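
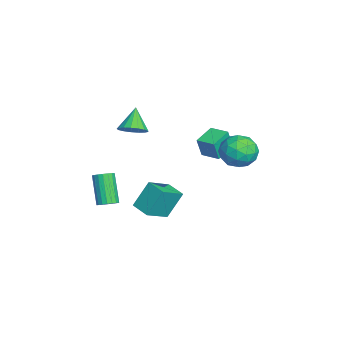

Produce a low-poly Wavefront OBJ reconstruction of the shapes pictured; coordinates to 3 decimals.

v -2.752 -2.21 0.174
v -2.252 -1.549 0.498
v -3.788 -2.03 1.406
v -2.526 -1.351 0.239
v -2.852 -1.351 -0.035
v -3.155 -1.547 -0.262
v -3.366 -1.894 -0.388
v -3.436 -2.315 -0.386
v -3.349 -2.711 -0.255
v -3.126 -2.992 -0.027
v -2.817 -3.094 0.248
v -2.493 -2.994 0.506
v -2.228 -2.714 0.688
v -2.084 -2.318 0.752
v -2.092 -1.898 0.683
v -3.772 2.447 -1.468
v -3.574 2.154 -0.175
v -3.046 3.372 -1.369
v -2.848 3.079 -0.077
v -2.672 1.621 -1.823
v -2.474 1.328 -0.531
v -1.946 2.546 -1.725
v -1.748 2.253 -0.432
v 3.339 -2.185 -2.004
v 2.957 -1.346 -0.47
v 2.298 -1.11 -2.852
v 1.916 -0.271 -1.318
v 4.244 -1.449 -2.182
v 3.862 -0.61 -0.648
v 3.203 -0.374 -3.03
v 2.821 0.465 -1.496
v -1.719 4.167 -0.076
v -0.697 4.678 -0.357
v -0.983 2.462 -0.503
v 0.039 2.973 -0.784
v -0.316 2.945 0.338
v -0.771 3.999 0.602
v -0.909 3.141 -1.462
v -1.364 4.195 -1.198
v -0.196 4.044 -1.214
v 0.17 3.924 -0.101
v -1.85 3.216 -0.759
v -1.484 3.096 0.354
v -1.272 4.572 -0.179
v -0.408 2.568 -0.681
v -0.617 2.551 -0.021
v -0.015 2.852 -0.187
v -1.316 4.173 0.385
v -0.715 4.474 0.22
v -0.492 3.455 0.628
v -0.965 2.666 -1.08
v -0.364 2.967 -1.245
v -1.665 4.288 -0.673
v -1.063 4.589 -0.839
v -1.188 3.685 -1.488
v -0.377 4.5 -0.848
v 0.055 3.498 -1.099
v -0.502 3.597 -1.497
v -0.769 4.216 -1.342
v -0.162 4.429 -0.194
v 0.271 3.427 -0.445
v 0.062 3.411 0.215
v -0.206 4.03 0.37
v 0.133 4.057 -0.697
v -1.951 3.713 -0.415
v -1.518 2.711 -0.666
v -1.474 3.11 -1.23
v -1.742 3.729 -1.075
v -1.735 3.642 0.239
v -1.303 2.64 -0.012
v -0.911 2.924 0.482
v -1.178 3.543 0.637
v -1.813 3.083 -0.163
v 1.562 -3.547 -3.048
v 2.074 -3.568 -2.699
v 0.949 -3.814 -1.063
v 0.438 -3.793 -1.412
v 2.013 -3.3 -2.701
v 0.888 -3.545 -1.065
v 1.862 -3.08 -2.772
v 0.737 -3.325 -1.136
v 1.651 -2.953 -2.897
v 0.526 -3.198 -1.262
v 1.424 -2.943 -3.053
v 0.299 -3.188 -1.417
v 1.223 -3.054 -3.207
v 0.098 -3.299 -1.572
v 1.09 -3.262 -3.33
v -0.035 -3.507 -1.694
v 1.051 -3.526 -3.397
v -0.074 -3.772 -1.761
v 1.112 -3.795 -3.395
v -0.013 -4.04 -1.759
v 1.263 -4.015 -3.324
v 0.138 -4.26 -1.688
v 1.474 -4.142 -3.198
v 0.349 -4.387 -1.563
v 1.701 -4.152 -3.043
v 0.576 -4.397 -1.407
v 1.902 -4.041 -2.888
v 0.777 -4.286 -1.253
v 2.035 -3.833 -2.766
v 0.91 -4.078 -1.13
f 2 1 4
f 2 4 3
f 4 1 5
f 4 5 3
f 5 1 6
f 5 6 3
f 6 1 7
f 6 7 3
f 7 1 8
f 7 8 3
f 8 1 9
f 8 9 3
f 9 1 10
f 9 10 3
f 10 1 11
f 10 11 3
f 11 1 12
f 11 12 3
f 12 1 13
f 12 13 3
f 13 1 14
f 13 14 3
f 14 1 15
f 14 15 3
f 15 1 2
f 15 2 3
f 17 19 16
f 20 17 16
f 16 19 18
f 18 20 16
f 17 23 19
f 21 17 20
f 21 23 17
f 19 23 18
f 22 20 18
f 18 23 22
f 22 21 20
f 23 21 22
f 25 27 24
f 28 25 24
f 24 27 26
f 26 28 24
f 25 31 27
f 29 25 28
f 29 31 25
f 27 31 26
f 30 28 26
f 26 31 30
f 30 29 28
f 31 29 30
f 32 69 48
f 69 43 72
f 48 72 37
f 69 72 48
f 32 48 44
f 48 37 49
f 44 49 33
f 48 49 44
f 32 44 53
f 44 33 54
f 53 54 39
f 44 54 53
f 32 53 65
f 53 39 68
f 65 68 42
f 53 68 65
f 32 65 69
f 65 42 73
f 69 73 43
f 65 73 69
f 33 49 60
f 49 37 63
f 60 63 41
f 49 63 60
f 37 72 50
f 72 43 71
f 50 71 36
f 72 71 50
f 43 73 70
f 73 42 66
f 70 66 34
f 73 66 70
f 42 68 67
f 68 39 55
f 67 55 38
f 68 55 67
f 39 54 59
f 54 33 56
f 59 56 40
f 54 56 59
f 35 61 47
f 61 41 62
f 47 62 36
f 61 62 47
f 35 47 45
f 47 36 46
f 45 46 34
f 47 46 45
f 35 45 52
f 45 34 51
f 52 51 38
f 45 51 52
f 35 52 57
f 52 38 58
f 57 58 40
f 52 58 57
f 35 57 61
f 57 40 64
f 61 64 41
f 57 64 61
f 36 62 50
f 62 41 63
f 50 63 37
f 62 63 50
f 34 46 70
f 46 36 71
f 70 71 43
f 46 71 70
f 38 51 67
f 51 34 66
f 67 66 42
f 51 66 67
f 40 58 59
f 58 38 55
f 59 55 39
f 58 55 59
f 41 64 60
f 64 40 56
f 60 56 33
f 64 56 60
f 75 74 78
f 75 78 76
f 76 78 79
f 76 79 77
f 78 74 80
f 78 80 79
f 79 80 81
f 79 81 77
f 80 74 82
f 80 82 81
f 81 82 83
f 81 83 77
f 82 74 84
f 82 84 83
f 83 84 85
f 83 85 77
f 84 74 86
f 84 86 85
f 85 86 87
f 85 87 77
f 86 74 88
f 86 88 87
f 87 88 89
f 87 89 77
f 88 74 90
f 88 90 89
f 89 90 91
f 89 91 77
f 90 74 92
f 90 92 91
f 91 92 93
f 91 93 77
f 92 74 94
f 92 94 93
f 93 94 95
f 93 95 77
f 94 74 96
f 94 96 95
f 95 96 97
f 95 97 77
f 96 74 98
f 96 98 97
f 97 98 99
f 97 99 77
f 98 74 100
f 98 100 99
f 99 100 101
f 99 101 77
f 100 74 102
f 100 102 101
f 101 102 103
f 101 103 77
f 102 74 75
f 102 75 103
f 103 75 76
f 103 76 77



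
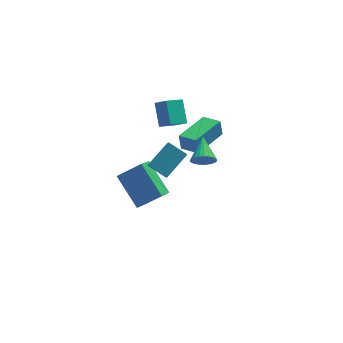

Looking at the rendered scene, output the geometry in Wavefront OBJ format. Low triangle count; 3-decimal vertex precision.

v 0.791 -2.646 2.485
v 1.179 -2.484 1.964
v 1.009 -1.274 3.075
v 0.927 -2.406 1.875
v 0.652 -2.369 1.891
v 0.4 -2.38 2.01
v 0.216 -2.437 2.211
v 0.131 -2.53 2.46
v 0.161 -2.644 2.713
v 0.299 -2.758 2.926
v 0.522 -2.852 3.063
v 0.792 -2.911 3.1
v 1.061 -2.924 3.031
v 1.284 -2.889 2.868
v 1.422 -2.812 2.638
v 1.45 -2.707 2.381
v 1.364 -2.591 2.143
v 1.084 0.233 0.135
v 0.989 0.409 1.054
v 0.338 0.982 -0.086
v 0.243 1.158 0.833
v 2.637 1.742 0.007
v 2.542 1.918 0.926
v 1.891 2.491 -0.214
v 1.796 2.667 0.705
v -0.817 0.203 -3.179
v -1.614 1.797 -1.907
v -2.09 0.379 -4.198
v -2.887 1.973 -2.926
v -0.313 0.867 -3.694
v -1.11 2.461 -2.422
v -1.586 1.043 -4.713
v -2.383 2.637 -3.441
v 0.076 1.102 1.824
v -0.859 0.59 2.353
v 0.032 2.168 2.776
v -0.903 1.656 3.305
v 0.583 0.684 2.315
v -0.352 0.172 2.844
v 0.539 1.75 3.267
v -0.396 1.238 3.796
v -0.592 -0.155 -1.238
v -1.448 0.502 -0.712
v -0.484 0.825 -2.287
v -1.34 1.482 -1.762
v 0.6 0.678 -0.338
v -0.256 1.335 0.187
v 0.708 1.658 -1.388
v -0.148 2.315 -0.862
f 2 1 4
f 2 4 3
f 4 1 5
f 4 5 3
f 5 1 6
f 5 6 3
f 6 1 7
f 6 7 3
f 7 1 8
f 7 8 3
f 8 1 9
f 8 9 3
f 9 1 10
f 9 10 3
f 10 1 11
f 10 11 3
f 11 1 12
f 11 12 3
f 12 1 13
f 12 13 3
f 13 1 14
f 13 14 3
f 14 1 15
f 14 15 3
f 15 1 16
f 15 16 3
f 16 1 17
f 16 17 3
f 17 1 2
f 17 2 3
f 19 21 18
f 22 19 18
f 18 21 20
f 20 22 18
f 19 25 21
f 23 19 22
f 23 25 19
f 21 25 20
f 24 22 20
f 20 25 24
f 24 23 22
f 25 23 24
f 27 29 26
f 30 27 26
f 26 29 28
f 28 30 26
f 27 33 29
f 31 27 30
f 31 33 27
f 29 33 28
f 32 30 28
f 28 33 32
f 32 31 30
f 33 31 32
f 35 37 34
f 38 35 34
f 34 37 36
f 36 38 34
f 35 41 37
f 39 35 38
f 39 41 35
f 37 41 36
f 40 38 36
f 36 41 40
f 40 39 38
f 41 39 40
f 43 45 42
f 46 43 42
f 42 45 44
f 44 46 42
f 43 49 45
f 47 43 46
f 47 49 43
f 45 49 44
f 48 46 44
f 44 49 48
f 48 47 46
f 49 47 48



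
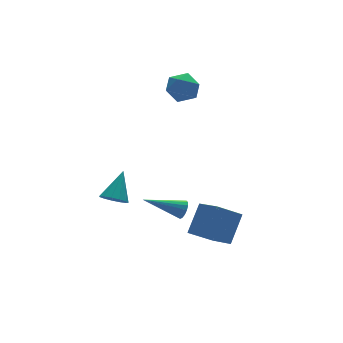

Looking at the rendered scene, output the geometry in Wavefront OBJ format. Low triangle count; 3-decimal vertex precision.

v 1.983 0.743 -3.274
v 2.253 0.931 -2.897
v 0.397 1.477 -2.506
v 2.252 1.116 -3.077
v 2.178 1.202 -3.311
v 2.053 1.164 -3.534
v 1.909 1.014 -3.688
v 1.785 0.791 -3.73
v 1.714 0.555 -3.651
v 1.715 0.369 -3.471
v 1.789 0.284 -3.238
v 1.914 0.321 -3.014
v 2.058 0.472 -2.861
v 2.182 0.695 -2.818
v 3.856 3.573 3.35
v 4.268 3.285 2.649
v 2.632 3.375 2.711
v 3.044 3.087 2.01
v 3.046 2.619 2.734
v 3.802 2.741 3.129
v 3.098 3.919 2.231
v 3.854 4.041 2.626
v 3.799 3.499 1.958
v 3.767 2.696 2.268
v 3.133 3.964 3.092
v 3.101 3.161 3.402
v -0.789 1.936 -2.357
v -0.289 1.525 -2.486
v 0.069 2.624 -1.223
v -0.239 1.822 -2.704
v -0.363 2.155 -2.812
v -0.623 2.419 -2.776
v -0.935 2.529 -2.606
v -1.201 2.451 -2.358
v -1.336 2.21 -2.11
v -1.297 1.881 -1.94
v -1.097 1.57 -1.903
v -0.799 1.375 -2.01
v -0.497 1.358 -2.227
v 0.94 -2.859 -2.301
v 1.861 -2.267 -1.149
v 0.824 -1.601 -2.856
v 1.746 -1.009 -1.703
v 2.034 -3.091 -3.057
v 2.956 -2.499 -1.904
v 1.919 -1.833 -3.611
v 2.84 -1.241 -2.459
f 2 1 4
f 2 4 3
f 4 1 5
f 4 5 3
f 5 1 6
f 5 6 3
f 6 1 7
f 6 7 3
f 7 1 8
f 7 8 3
f 8 1 9
f 8 9 3
f 9 1 10
f 9 10 3
f 10 1 11
f 10 11 3
f 11 1 12
f 11 12 3
f 12 1 13
f 12 13 3
f 13 1 14
f 13 14 3
f 14 1 2
f 14 2 3
f 15 26 20
f 15 20 16
f 15 16 22
f 15 22 25
f 15 25 26
f 16 20 24
f 20 26 19
f 26 25 17
f 25 22 21
f 22 16 23
f 18 24 19
f 18 19 17
f 18 17 21
f 18 21 23
f 18 23 24
f 19 24 20
f 17 19 26
f 21 17 25
f 23 21 22
f 24 23 16
f 28 27 30
f 28 30 29
f 30 27 31
f 30 31 29
f 31 27 32
f 31 32 29
f 32 27 33
f 32 33 29
f 33 27 34
f 33 34 29
f 34 27 35
f 34 35 29
f 35 27 36
f 35 36 29
f 36 27 37
f 36 37 29
f 37 27 38
f 37 38 29
f 38 27 39
f 38 39 29
f 39 27 28
f 39 28 29
f 41 43 40
f 44 41 40
f 40 43 42
f 42 44 40
f 41 47 43
f 45 41 44
f 45 47 41
f 43 47 42
f 46 44 42
f 42 47 46
f 46 45 44
f 47 45 46



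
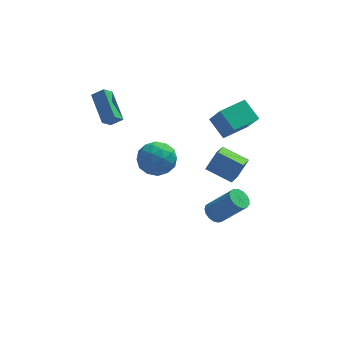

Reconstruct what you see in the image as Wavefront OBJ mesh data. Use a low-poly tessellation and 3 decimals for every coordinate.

v -3.293 1.391 1.784
v -3.889 3.174 2.786
v -4.005 1.434 1.285
v -4.6 3.217 2.287
v -2.82 1.903 1.153
v -3.415 3.686 2.155
v -3.531 1.946 0.654
v -4.127 3.729 1.656
v 1.824 2.59 -3.98
v 2.49 2.943 -2.753
v 2.241 3.797 -4.553
v 2.907 4.15 -3.326
v 3.293 1.81 -4.554
v 3.959 2.163 -3.327
v 3.71 3.017 -5.127
v 4.376 3.37 -3.9
v 1.996 -3.76 -2.228
v 2.518 -3.838 -2.673
v 3.826 -4.299 -1.056
v 3.304 -4.22 -0.612
v 2.53 -3.518 -2.592
v 3.838 -3.979 -0.975
v 2.421 -3.254 -2.428
v 3.728 -3.714 -0.811
v 2.213 -3.105 -2.218
v 3.521 -3.566 -0.601
v 1.956 -3.106 -2.01
v 3.264 -3.567 -0.393
v 1.709 -3.257 -1.853
v 3.016 -3.718 -0.236
v 1.527 -3.524 -1.781
v 2.834 -3.984 -0.165
v 1.452 -3.844 -1.812
v 2.76 -4.304 -0.195
v 1.502 -4.145 -1.939
v 2.81 -4.605 -0.322
v 1.665 -4.358 -2.131
v 2.973 -4.818 -0.515
v 1.904 -4.433 -2.346
v 3.212 -4.894 -0.729
v 2.164 -4.355 -2.534
v 3.472 -4.815 -0.917
v 2.386 -4.14 -2.652
v 3.694 -4.601 -1.035
v 3.242 -0.118 1.718
v 2.497 0.828 2.596
v 2.706 0.785 0.292
v 1.962 1.73 1.171
v 4.678 0.91 1.829
v 3.934 1.855 2.708
v 4.143 1.812 0.404
v 3.398 2.758 1.282
v -1.376 -1.312 1.162
v -0.54 -1.616 1.919
v -1.6 -3.124 0.681
v -0.764 -3.428 1.438
v -1.789 -3.03 1.829
v -1.651 -1.909 2.126
v -0.489 -2.831 0.474
v -0.351 -1.71 0.771
v 0.007 -2.554 1.493
v -0.796 -2.677 2.331
v -1.344 -2.063 0.269
v -2.147 -2.186 1.107
v -0.938 -1.305 1.583
v -1.202 -3.435 1.017
v -1.804 -3.201 1.247
v -1.313 -3.38 1.692
v -1.591 -1.477 1.705
v -1.1 -1.656 2.149
v -1.834 -2.487 2.097
v -1.04 -3.084 0.451
v -0.549 -3.263 0.895
v -0.827 -1.36 0.908
v -0.336 -1.539 1.353
v -0.306 -2.253 0.503
v -0.125 -2.035 1.777
v -0.257 -3.1 1.494
v -0.095 -2.749 0.928
v -0.014 -2.091 1.102
v -0.598 -2.107 2.269
v -0.729 -3.173 1.987
v -1.332 -2.938 2.217
v -1.25 -2.28 2.392
v -0.276 -2.659 2.019
v -1.411 -1.567 0.613
v -1.542 -2.633 0.331
v -0.89 -2.46 0.208
v -0.808 -1.802 0.383
v -1.883 -1.64 1.106
v -2.015 -2.705 0.823
v -2.126 -2.649 1.498
v -2.045 -1.991 1.672
v -1.864 -2.081 0.581
f 2 4 1
f 5 2 1
f 1 4 3
f 3 5 1
f 2 8 4
f 6 2 5
f 6 8 2
f 4 8 3
f 7 5 3
f 3 8 7
f 7 6 5
f 8 6 7
f 10 12 9
f 13 10 9
f 9 12 11
f 11 13 9
f 10 16 12
f 14 10 13
f 14 16 10
f 12 16 11
f 15 13 11
f 11 16 15
f 15 14 13
f 16 14 15
f 18 17 21
f 18 21 19
f 19 21 22
f 19 22 20
f 21 17 23
f 21 23 22
f 22 23 24
f 22 24 20
f 23 17 25
f 23 25 24
f 24 25 26
f 24 26 20
f 25 17 27
f 25 27 26
f 26 27 28
f 26 28 20
f 27 17 29
f 27 29 28
f 28 29 30
f 28 30 20
f 29 17 31
f 29 31 30
f 30 31 32
f 30 32 20
f 31 17 33
f 31 33 32
f 32 33 34
f 32 34 20
f 33 17 35
f 33 35 34
f 34 35 36
f 34 36 20
f 35 17 37
f 35 37 36
f 36 37 38
f 36 38 20
f 37 17 39
f 37 39 38
f 38 39 40
f 38 40 20
f 39 17 41
f 39 41 40
f 40 41 42
f 40 42 20
f 41 17 43
f 41 43 42
f 42 43 44
f 42 44 20
f 43 17 18
f 43 18 44
f 44 18 19
f 44 19 20
f 46 48 45
f 49 46 45
f 45 48 47
f 47 49 45
f 46 52 48
f 50 46 49
f 50 52 46
f 48 52 47
f 51 49 47
f 47 52 51
f 51 50 49
f 52 50 51
f 53 90 69
f 90 64 93
f 69 93 58
f 90 93 69
f 53 69 65
f 69 58 70
f 65 70 54
f 69 70 65
f 53 65 74
f 65 54 75
f 74 75 60
f 65 75 74
f 53 74 86
f 74 60 89
f 86 89 63
f 74 89 86
f 53 86 90
f 86 63 94
f 90 94 64
f 86 94 90
f 54 70 81
f 70 58 84
f 81 84 62
f 70 84 81
f 58 93 71
f 93 64 92
f 71 92 57
f 93 92 71
f 64 94 91
f 94 63 87
f 91 87 55
f 94 87 91
f 63 89 88
f 89 60 76
f 88 76 59
f 89 76 88
f 60 75 80
f 75 54 77
f 80 77 61
f 75 77 80
f 56 82 68
f 82 62 83
f 68 83 57
f 82 83 68
f 56 68 66
f 68 57 67
f 66 67 55
f 68 67 66
f 56 66 73
f 66 55 72
f 73 72 59
f 66 72 73
f 56 73 78
f 73 59 79
f 78 79 61
f 73 79 78
f 56 78 82
f 78 61 85
f 82 85 62
f 78 85 82
f 57 83 71
f 83 62 84
f 71 84 58
f 83 84 71
f 55 67 91
f 67 57 92
f 91 92 64
f 67 92 91
f 59 72 88
f 72 55 87
f 88 87 63
f 72 87 88
f 61 79 80
f 79 59 76
f 80 76 60
f 79 76 80
f 62 85 81
f 85 61 77
f 81 77 54
f 85 77 81



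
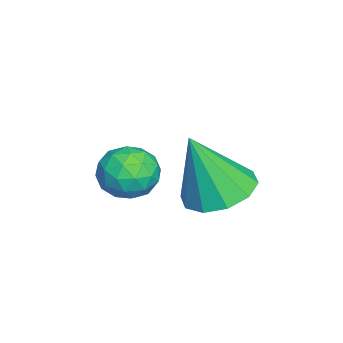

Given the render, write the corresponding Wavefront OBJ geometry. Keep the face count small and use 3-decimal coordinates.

v -0.992 2.38 -0.499
v -0.487 2.816 -0.647
v -0.273 1.724 0.027
v 0.232 2.16 -0.121
v -0.254 2.339 0.324
v -0.698 2.745 -0.001
v -0.062 1.795 -0.619
v -0.506 2.201 -0.944
v 0.089 2.454 -0.721
v -0.031 2.79 -0.138
v -0.729 1.75 -0.482
v -0.849 2.086 0.101
v -0.802 2.656 -0.619
v 0.042 1.884 -0.001
v -0.243 1.99 0.26
v 0.054 2.246 0.174
v -0.927 2.614 -0.239
v -0.63 2.87 -0.326
v -0.493 2.59 0.244
v -0.13 1.67 -0.294
v 0.167 1.926 -0.381
v -0.814 2.294 -0.794
v -0.517 2.55 -0.88
v -0.267 1.95 -0.864
v -0.167 2.699 -0.749
v 0.255 2.313 -0.441
v 0.083 2.099 -0.733
v -0.178 2.338 -0.924
v -0.237 2.897 -0.407
v 0.185 2.511 -0.098
v -0.101 2.617 0.164
v -0.362 2.855 -0.027
v 0.101 2.684 -0.451
v -0.945 2.029 -0.522
v -0.523 1.643 -0.213
v -0.398 1.685 -0.593
v -0.659 1.923 -0.784
v -1.015 2.227 -0.179
v -0.593 1.841 0.129
v -0.582 2.202 0.304
v -0.843 2.441 0.113
v -0.861 1.856 -0.169
v -0 4.112 -0.363
v 0.756 4.374 -0.366
v 0.2 3.548 1.163
v 0.469 4.738 -0.193
v 0.003 4.863 -0.086
v -0.464 4.701 -0.085
v -0.754 4.315 -0.19
v -0.756 3.851 -0.361
v -0.469 3.487 -0.533
v -0.003 3.362 -0.641
v 0.464 3.524 -0.642
v 0.754 3.91 -0.537
f 1 38 17
f 38 12 41
f 17 41 6
f 38 41 17
f 1 17 13
f 17 6 18
f 13 18 2
f 17 18 13
f 1 13 22
f 13 2 23
f 22 23 8
f 13 23 22
f 1 22 34
f 22 8 37
f 34 37 11
f 22 37 34
f 1 34 38
f 34 11 42
f 38 42 12
f 34 42 38
f 2 18 29
f 18 6 32
f 29 32 10
f 18 32 29
f 6 41 19
f 41 12 40
f 19 40 5
f 41 40 19
f 12 42 39
f 42 11 35
f 39 35 3
f 42 35 39
f 11 37 36
f 37 8 24
f 36 24 7
f 37 24 36
f 8 23 28
f 23 2 25
f 28 25 9
f 23 25 28
f 4 30 16
f 30 10 31
f 16 31 5
f 30 31 16
f 4 16 14
f 16 5 15
f 14 15 3
f 16 15 14
f 4 14 21
f 14 3 20
f 21 20 7
f 14 20 21
f 4 21 26
f 21 7 27
f 26 27 9
f 21 27 26
f 4 26 30
f 26 9 33
f 30 33 10
f 26 33 30
f 5 31 19
f 31 10 32
f 19 32 6
f 31 32 19
f 3 15 39
f 15 5 40
f 39 40 12
f 15 40 39
f 7 20 36
f 20 3 35
f 36 35 11
f 20 35 36
f 9 27 28
f 27 7 24
f 28 24 8
f 27 24 28
f 10 33 29
f 33 9 25
f 29 25 2
f 33 25 29
f 44 43 46
f 44 46 45
f 46 43 47
f 46 47 45
f 47 43 48
f 47 48 45
f 48 43 49
f 48 49 45
f 49 43 50
f 49 50 45
f 50 43 51
f 50 51 45
f 51 43 52
f 51 52 45
f 52 43 53
f 52 53 45
f 53 43 54
f 53 54 45
f 54 43 44
f 54 44 45



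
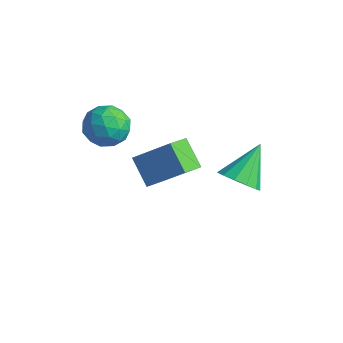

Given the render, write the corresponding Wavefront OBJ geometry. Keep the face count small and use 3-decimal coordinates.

v -1.837 1.104 3.419
v -1.33 1.154 4.291
v -0.75 0.026 2.849
v -0.243 0.076 3.721
v -1.156 -0.355 3.691
v -1.827 0.311 4.044
v -0.253 0.869 3.096
v -0.924 1.535 3.449
v -0.351 1.009 4.091
v -0.909 0.252 4.459
v -1.171 0.928 2.681
v -1.729 0.171 3.049
v -1.679 1.224 3.905
v -0.401 -0.044 3.235
v -0.938 -0.297 3.218
v -0.64 -0.268 3.73
v -1.971 0.728 3.76
v -1.673 0.758 4.272
v -1.571 -0.13 3.92
v -0.407 0.422 2.868
v -0.109 0.452 3.38
v -1.44 1.448 3.41
v -1.142 1.477 3.922
v -0.509 1.31 3.22
v -0.805 1.168 4.3
v -0.167 0.534 3.965
v -0.172 1 3.598
v -0.567 1.392 3.805
v -1.133 0.723 4.516
v -0.495 0.089 4.181
v -1.031 -0.164 4.164
v -1.426 0.227 4.371
v -0.558 0.637 4.399
v -1.585 1.091 2.959
v -0.947 0.457 2.624
v -0.654 0.953 2.769
v -1.049 1.344 2.976
v -1.913 0.646 3.175
v -1.275 0.012 2.84
v -1.513 -0.212 3.335
v -1.908 0.18 3.542
v -1.522 0.543 2.741
v -1.532 2.263 0.226
v -0.191 3.09 1.554
v -1.74 3.305 -0.213
v -0.4 4.132 1.114
v -0.44 2.068 -0.754
v 0.9 2.895 0.573
v -0.649 3.11 -1.194
v 0.692 3.937 0.134
v 3.542 3.205 1.691
v 3.886 2.656 2.344
v 3.298 4.575 2.969
v 4.288 2.915 2.144
v 4.454 3.266 1.8
v 4.33 3.597 1.421
v 3.956 3.804 1.128
v 3.45 3.821 1.013
v 2.974 3.642 1.114
v 2.678 3.325 1.397
v 2.657 2.969 1.774
v 2.916 2.689 2.124
v 3.375 2.572 2.337
f 1 38 17
f 38 12 41
f 17 41 6
f 38 41 17
f 1 17 13
f 17 6 18
f 13 18 2
f 17 18 13
f 1 13 22
f 13 2 23
f 22 23 8
f 13 23 22
f 1 22 34
f 22 8 37
f 34 37 11
f 22 37 34
f 1 34 38
f 34 11 42
f 38 42 12
f 34 42 38
f 2 18 29
f 18 6 32
f 29 32 10
f 18 32 29
f 6 41 19
f 41 12 40
f 19 40 5
f 41 40 19
f 12 42 39
f 42 11 35
f 39 35 3
f 42 35 39
f 11 37 36
f 37 8 24
f 36 24 7
f 37 24 36
f 8 23 28
f 23 2 25
f 28 25 9
f 23 25 28
f 4 30 16
f 30 10 31
f 16 31 5
f 30 31 16
f 4 16 14
f 16 5 15
f 14 15 3
f 16 15 14
f 4 14 21
f 14 3 20
f 21 20 7
f 14 20 21
f 4 21 26
f 21 7 27
f 26 27 9
f 21 27 26
f 4 26 30
f 26 9 33
f 30 33 10
f 26 33 30
f 5 31 19
f 31 10 32
f 19 32 6
f 31 32 19
f 3 15 39
f 15 5 40
f 39 40 12
f 15 40 39
f 7 20 36
f 20 3 35
f 36 35 11
f 20 35 36
f 9 27 28
f 27 7 24
f 28 24 8
f 27 24 28
f 10 33 29
f 33 9 25
f 29 25 2
f 33 25 29
f 44 46 43
f 47 44 43
f 43 46 45
f 45 47 43
f 44 50 46
f 48 44 47
f 48 50 44
f 46 50 45
f 49 47 45
f 45 50 49
f 49 48 47
f 50 48 49
f 52 51 54
f 52 54 53
f 54 51 55
f 54 55 53
f 55 51 56
f 55 56 53
f 56 51 57
f 56 57 53
f 57 51 58
f 57 58 53
f 58 51 59
f 58 59 53
f 59 51 60
f 59 60 53
f 60 51 61
f 60 61 53
f 61 51 62
f 61 62 53
f 62 51 63
f 62 63 53
f 63 51 52
f 63 52 53



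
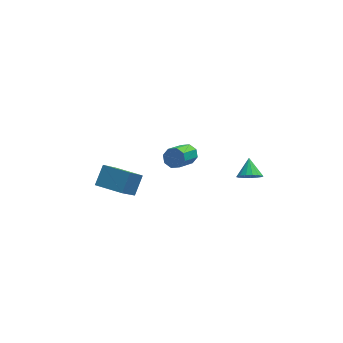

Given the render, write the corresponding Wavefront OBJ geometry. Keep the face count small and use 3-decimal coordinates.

v -2.712 -2.964 2.174
v -3.414 -4.103 3.674
v -3.935 -2.203 2.18
v -4.636 -3.342 3.681
v -2.244 -2.218 2.959
v -2.945 -3.357 4.46
v -3.466 -1.457 2.966
v -4.168 -2.596 4.466
v 2.879 -2.953 2.993
v 3.452 -3.183 3.226
v 2.961 -2.107 3.627
v 3.536 -3.006 2.978
v 3.47 -2.817 2.734
v 3.269 -2.659 2.549
v 2.978 -2.568 2.466
v 2.664 -2.565 2.504
v 2.399 -2.652 2.654
v 2.245 -2.807 2.881
v 2.235 -2.996 3.134
v 2.373 -3.175 3.355
v 2.627 -3.303 3.493
v 2.938 -3.351 3.516
v 3.236 -3.308 3.42
v 0.232 0.299 1.836
v 0.4 0.586 2.336
v -0.384 -0.532 3.243
v -0.552 -0.819 2.744
v -0.002 0.737 2.174
v -0.786 -0.382 3.081
v -0.267 0.631 1.814
v -1.051 -0.487 2.721
v -0.24 0.331 1.467
v -1.024 -0.788 2.375
v 0.064 0.012 1.337
v -0.72 -1.106 2.244
v 0.466 -0.138 1.499
v -0.318 -1.257 2.406
v 0.731 -0.033 1.859
v -0.053 -1.151 2.766
v 0.704 0.268 2.205
v -0.08 -0.851 3.113
f 2 4 1
f 5 2 1
f 1 4 3
f 3 5 1
f 2 8 4
f 6 2 5
f 6 8 2
f 4 8 3
f 7 5 3
f 3 8 7
f 7 6 5
f 8 6 7
f 10 9 12
f 10 12 11
f 12 9 13
f 12 13 11
f 13 9 14
f 13 14 11
f 14 9 15
f 14 15 11
f 15 9 16
f 15 16 11
f 16 9 17
f 16 17 11
f 17 9 18
f 17 18 11
f 18 9 19
f 18 19 11
f 19 9 20
f 19 20 11
f 20 9 21
f 20 21 11
f 21 9 22
f 21 22 11
f 22 9 23
f 22 23 11
f 23 9 10
f 23 10 11
f 25 24 28
f 25 28 26
f 26 28 29
f 26 29 27
f 28 24 30
f 28 30 29
f 29 30 31
f 29 31 27
f 30 24 32
f 30 32 31
f 31 32 33
f 31 33 27
f 32 24 34
f 32 34 33
f 33 34 35
f 33 35 27
f 34 24 36
f 34 36 35
f 35 36 37
f 35 37 27
f 36 24 38
f 36 38 37
f 37 38 39
f 37 39 27
f 38 24 40
f 38 40 39
f 39 40 41
f 39 41 27
f 40 24 25
f 40 25 41
f 41 25 26
f 41 26 27



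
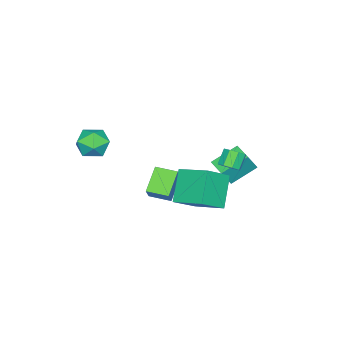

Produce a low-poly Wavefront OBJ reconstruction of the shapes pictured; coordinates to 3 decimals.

v 1.673 2.043 2.252
v 1.889 3.969 3.033
v 0.299 2.633 1.18
v 0.515 4.559 1.961
v 3.105 2.521 0.679
v 3.321 4.447 1.46
v 1.731 3.111 -0.393
v 1.947 5.037 0.388
v -1.091 3.596 1.209
v -0.768 3.079 1.486
v -1.506 3.046 2.288
v -1.829 3.564 2.011
v -0.599 3.531 1.66
v -1.337 3.499 2.461
v -0.719 4.022 1.569
v -1.457 3.989 2.371
v -1.057 4.263 1.268
v -1.795 4.23 2.069
v -1.414 4.114 0.932
v -2.152 4.081 1.734
v -1.583 3.661 0.759
v -2.321 3.629 1.56
v -1.463 3.171 0.849
v -2.201 3.138 1.651
v -1.125 2.93 1.151
v -1.863 2.897 1.952
v -3.749 1.595 -1.793
v -5.083 2.544 -0.868
v -3.077 2.665 -1.92
v -4.411 3.614 -0.995
v -3.089 1.326 -0.565
v -4.423 2.275 0.36
v -2.417 2.396 -0.692
v -3.751 3.345 0.233
v -0.889 -1.495 -3.225
v -2.323 -1.754 -2.135
v -1.214 -0.18 -3.34
v -2.648 -0.438 -2.25
v -0.152 -1.222 -2.19
v -1.586 -1.48 -1.1
v -0.477 0.094 -2.305
v -1.911 -0.165 -1.215
v 2.094 -2.592 1.793
v 2.685 -2.781 2.719
v 1.035 -3.999 2.181
v 1.626 -4.188 3.107
v 0.981 -3.282 3.033
v 1.636 -2.412 2.793
v 2.084 -4.368 2.107
v 2.739 -3.498 1.867
v 2.679 -3.879 2.913
v 1.998 -3.208 3.485
v 1.722 -3.572 1.415
v 1.041 -2.901 1.987
f 2 4 1
f 5 2 1
f 1 4 3
f 3 5 1
f 2 8 4
f 6 2 5
f 6 8 2
f 4 8 3
f 7 5 3
f 3 8 7
f 7 6 5
f 8 6 7
f 10 9 13
f 10 13 11
f 11 13 14
f 11 14 12
f 13 9 15
f 13 15 14
f 14 15 16
f 14 16 12
f 15 9 17
f 15 17 16
f 16 17 18
f 16 18 12
f 17 9 19
f 17 19 18
f 18 19 20
f 18 20 12
f 19 9 21
f 19 21 20
f 20 21 22
f 20 22 12
f 21 9 23
f 21 23 22
f 22 23 24
f 22 24 12
f 23 9 25
f 23 25 24
f 24 25 26
f 24 26 12
f 25 9 10
f 25 10 26
f 26 10 11
f 26 11 12
f 28 30 27
f 31 28 27
f 27 30 29
f 29 31 27
f 28 34 30
f 32 28 31
f 32 34 28
f 30 34 29
f 33 31 29
f 29 34 33
f 33 32 31
f 34 32 33
f 36 38 35
f 39 36 35
f 35 38 37
f 37 39 35
f 36 42 38
f 40 36 39
f 40 42 36
f 38 42 37
f 41 39 37
f 37 42 41
f 41 40 39
f 42 40 41
f 43 54 48
f 43 48 44
f 43 44 50
f 43 50 53
f 43 53 54
f 44 48 52
f 48 54 47
f 54 53 45
f 53 50 49
f 50 44 51
f 46 52 47
f 46 47 45
f 46 45 49
f 46 49 51
f 46 51 52
f 47 52 48
f 45 47 54
f 49 45 53
f 51 49 50
f 52 51 44



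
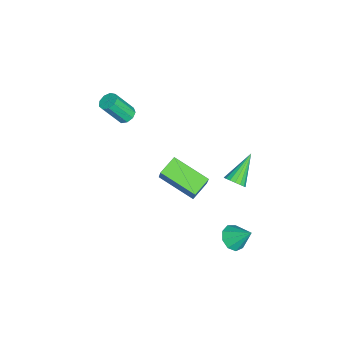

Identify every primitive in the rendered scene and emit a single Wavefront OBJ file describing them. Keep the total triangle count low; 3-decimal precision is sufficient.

v -1.408 -0.793 0.706
v -0.882 -0.622 1.703
v -0.639 1.068 -0.019
v -0.113 1.239 0.977
v -0.467 -1.339 0.303
v 0.059 -1.168 1.299
v 0.302 0.522 -0.423
v 0.828 0.693 0.574
v -2.84 2.219 -2.196
v -2.42 2.301 -1.733
v -4.24 2.881 -1.044
v -2.417 2.564 -1.881
v -2.511 2.748 -2.1
v -2.68 2.81 -2.342
v -2.886 2.737 -2.55
v -3.081 2.546 -2.677
v -3.221 2.279 -2.694
v -3.273 1.998 -2.596
v -3.227 1.768 -2.407
v -3.091 1.642 -2.169
v -2.898 1.647 -1.937
v -2.692 1.783 -1.765
v -2.519 2.019 -1.691
v -2.963 -3.413 2.657
v -2.614 -3.012 2.836
v -2.308 -3.887 4.201
v -2.657 -4.287 4.023
v -2.969 -2.942 2.961
v -2.663 -3.817 4.326
v -3.322 -3.092 2.944
v -3.016 -3.966 4.309
v -3.506 -3.391 2.793
v -3.2 -4.266 4.158
v -3.436 -3.701 2.579
v -3.13 -4.576 3.944
v -3.145 -3.876 2.401
v -2.839 -4.751 3.766
v -2.769 -3.834 2.344
v -2.463 -4.709 3.709
v -2.483 -3.595 2.433
v -2.177 -4.47 3.798
v -2.422 -3.27 2.627
v -2.116 -4.145 3.993
v 1.633 2.763 -1.892
v 2.268 2.963 -2.28
v 1.947 3.677 -0.908
v 1.862 3.263 -2.43
v 1.35 3.33 -2.329
v 0.97 3.13 -2.023
v 0.901 2.759 -1.656
v 1.174 2.389 -1.399
v 1.663 2.194 -1.374
v 2.138 2.265 -1.59
v 2.376 2.569 -1.948
f 2 4 1
f 5 2 1
f 1 4 3
f 3 5 1
f 2 8 4
f 6 2 5
f 6 8 2
f 4 8 3
f 7 5 3
f 3 8 7
f 7 6 5
f 8 6 7
f 10 9 12
f 10 12 11
f 12 9 13
f 12 13 11
f 13 9 14
f 13 14 11
f 14 9 15
f 14 15 11
f 15 9 16
f 15 16 11
f 16 9 17
f 16 17 11
f 17 9 18
f 17 18 11
f 18 9 19
f 18 19 11
f 19 9 20
f 19 20 11
f 20 9 21
f 20 21 11
f 21 9 22
f 21 22 11
f 22 9 23
f 22 23 11
f 23 9 10
f 23 10 11
f 25 24 28
f 25 28 26
f 26 28 29
f 26 29 27
f 28 24 30
f 28 30 29
f 29 30 31
f 29 31 27
f 30 24 32
f 30 32 31
f 31 32 33
f 31 33 27
f 32 24 34
f 32 34 33
f 33 34 35
f 33 35 27
f 34 24 36
f 34 36 35
f 35 36 37
f 35 37 27
f 36 24 38
f 36 38 37
f 37 38 39
f 37 39 27
f 38 24 40
f 38 40 39
f 39 40 41
f 39 41 27
f 40 24 42
f 40 42 41
f 41 42 43
f 41 43 27
f 42 24 25
f 42 25 43
f 43 25 26
f 43 26 27
f 45 44 47
f 45 47 46
f 47 44 48
f 47 48 46
f 48 44 49
f 48 49 46
f 49 44 50
f 49 50 46
f 50 44 51
f 50 51 46
f 51 44 52
f 51 52 46
f 52 44 53
f 52 53 46
f 53 44 54
f 53 54 46
f 54 44 45
f 54 45 46



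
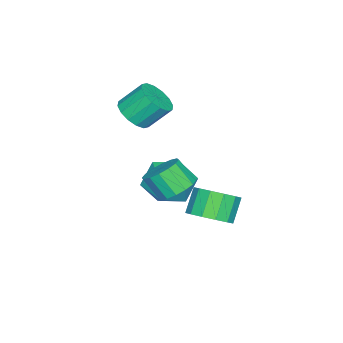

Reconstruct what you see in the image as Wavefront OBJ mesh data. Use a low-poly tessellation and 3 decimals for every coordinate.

v 1.329 2.836 -2.233
v 1.954 2.333 -1.725
v 1.177 2.341 -0.759
v 0.551 2.844 -1.267
v 2.069 2.848 -1.638
v 1.291 2.857 -0.672
v 1.948 3.36 -1.739
v 1.171 3.368 -0.773
v 1.631 3.705 -1.997
v 0.853 3.713 -1.031
v 1.218 3.774 -2.33
v 0.44 3.783 -1.364
v 0.84 3.546 -2.633
v 0.062 3.554 -1.667
v 0.617 3.091 -2.808
v -0.16 3.1 -1.842
v 0.62 2.556 -2.801
v -0.157 2.564 -1.835
v 0.848 2.11 -2.613
v 0.071 2.118 -1.647
v 1.229 1.894 -2.305
v 0.452 1.902 -1.339
v 1.641 1.977 -1.974
v 0.864 1.985 -1.008
v -2.856 -0.201 -4.161
v -1.811 0.485 -4.103
v -2.289 -1.205 -2.497
v -1.244 -0.519 -2.439
v -2.354 0.011 -2.211
v -2.705 0.632 -3.239
v -1.395 -1.352 -3.361
v -1.746 -0.731 -4.389
v -0.909 -0.226 -3.609
v -1.501 0.616 -2.898
v -2.599 -1.336 -3.702
v -3.191 -0.494 -2.991
v 0.133 0.982 -1.931
v 0.854 0.592 -2.191
v 0.789 -0.171 -1.229
v 0.067 0.218 -0.969
v 0.99 0.92 -1.922
v 0.925 0.156 -0.96
v 0.897 1.264 -1.656
v 0.832 0.501 -0.693
v 0.599 1.532 -1.463
v 0.533 0.769 -0.501
v 0.175 1.653 -1.396
v 0.11 0.89 -0.433
v -0.259 1.594 -1.472
v -0.324 0.831 -0.51
v -0.589 1.371 -1.671
v -0.654 0.608 -0.709
v -0.725 1.044 -1.94
v -0.79 0.28 -0.978
v -0.632 0.699 -2.207
v -0.697 -0.064 -1.244
v -0.333 0.431 -2.399
v -0.399 -0.332 -1.437
v 0.09 0.31 -2.467
v 0.025 -0.453 -1.504
v 0.524 0.369 -2.39
v 0.459 -0.394 -1.428
v -2.533 -2.156 -0.007
v -1.785 -1.684 -0.107
v -2.2 -0.812 0.906
v -2.947 -1.284 1.007
v -2.087 -1.492 -0.396
v -2.502 -0.619 0.617
v -2.509 -1.477 -0.582
v -2.923 -0.605 0.432
v -2.937 -1.645 -0.613
v -3.352 -0.772 0.401
v -3.256 -1.949 -0.481
v -3.671 -1.077 0.532
v -3.382 -2.309 -0.223
v -3.797 -1.437 0.79
v -3.28 -2.628 0.094
v -3.695 -1.756 1.107
v -2.978 -2.821 0.383
v -3.393 -1.948 1.396
v -2.557 -2.835 0.568
v -2.971 -1.963 1.582
v -2.128 -2.668 0.599
v -2.543 -1.795 1.613
v -1.809 -2.363 0.468
v -2.224 -1.491 1.481
v -1.683 -2.003 0.21
v -2.098 -1.131 1.223
f 2 1 5
f 2 5 3
f 3 5 6
f 3 6 4
f 5 1 7
f 5 7 6
f 6 7 8
f 6 8 4
f 7 1 9
f 7 9 8
f 8 9 10
f 8 10 4
f 9 1 11
f 9 11 10
f 10 11 12
f 10 12 4
f 11 1 13
f 11 13 12
f 12 13 14
f 12 14 4
f 13 1 15
f 13 15 14
f 14 15 16
f 14 16 4
f 15 1 17
f 15 17 16
f 16 17 18
f 16 18 4
f 17 1 19
f 17 19 18
f 18 19 20
f 18 20 4
f 19 1 21
f 19 21 20
f 20 21 22
f 20 22 4
f 21 1 23
f 21 23 22
f 22 23 24
f 22 24 4
f 23 1 2
f 23 2 24
f 24 2 3
f 24 3 4
f 25 36 30
f 25 30 26
f 25 26 32
f 25 32 35
f 25 35 36
f 26 30 34
f 30 36 29
f 36 35 27
f 35 32 31
f 32 26 33
f 28 34 29
f 28 29 27
f 28 27 31
f 28 31 33
f 28 33 34
f 29 34 30
f 27 29 36
f 31 27 35
f 33 31 32
f 34 33 26
f 38 37 41
f 38 41 39
f 39 41 42
f 39 42 40
f 41 37 43
f 41 43 42
f 42 43 44
f 42 44 40
f 43 37 45
f 43 45 44
f 44 45 46
f 44 46 40
f 45 37 47
f 45 47 46
f 46 47 48
f 46 48 40
f 47 37 49
f 47 49 48
f 48 49 50
f 48 50 40
f 49 37 51
f 49 51 50
f 50 51 52
f 50 52 40
f 51 37 53
f 51 53 52
f 52 53 54
f 52 54 40
f 53 37 55
f 53 55 54
f 54 55 56
f 54 56 40
f 55 37 57
f 55 57 56
f 56 57 58
f 56 58 40
f 57 37 59
f 57 59 58
f 58 59 60
f 58 60 40
f 59 37 61
f 59 61 60
f 60 61 62
f 60 62 40
f 61 37 38
f 61 38 62
f 62 38 39
f 62 39 40
f 64 63 67
f 64 67 65
f 65 67 68
f 65 68 66
f 67 63 69
f 67 69 68
f 68 69 70
f 68 70 66
f 69 63 71
f 69 71 70
f 70 71 72
f 70 72 66
f 71 63 73
f 71 73 72
f 72 73 74
f 72 74 66
f 73 63 75
f 73 75 74
f 74 75 76
f 74 76 66
f 75 63 77
f 75 77 76
f 76 77 78
f 76 78 66
f 77 63 79
f 77 79 78
f 78 79 80
f 78 80 66
f 79 63 81
f 79 81 80
f 80 81 82
f 80 82 66
f 81 63 83
f 81 83 82
f 82 83 84
f 82 84 66
f 83 63 85
f 83 85 84
f 84 85 86
f 84 86 66
f 85 63 87
f 85 87 86
f 86 87 88
f 86 88 66
f 87 63 64
f 87 64 88
f 88 64 65
f 88 65 66



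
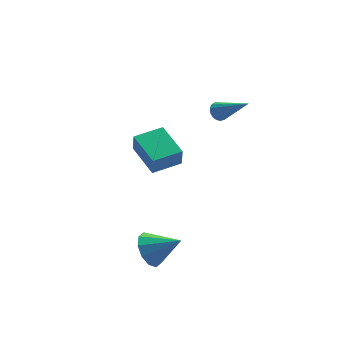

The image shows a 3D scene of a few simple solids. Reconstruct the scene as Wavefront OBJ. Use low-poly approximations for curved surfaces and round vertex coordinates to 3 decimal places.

v -3.886 -2.589 -2.693
v -3.198 -2.047 -2.974
v -2.854 -3.451 -1.827
v -3.413 -1.825 -2.497
v -3.809 -1.895 -2.094
v -4.234 -2.23 -1.921
v -4.527 -2.702 -2.043
v -4.575 -3.131 -2.413
v -4.359 -3.353 -2.89
v -3.964 -3.283 -3.292
v -3.538 -2.948 -3.465
v -3.246 -2.476 -3.344
v 1.785 1.437 1.502
v 2.271 1.612 1.443
v 2.455 0.003 2.758
v 2.184 1.742 1.637
v 2.006 1.801 1.8
v 1.777 1.777 1.895
v 1.55 1.676 1.9
v 1.377 1.519 1.814
v 1.297 1.344 1.656
v 1.329 1.19 1.463
v 1.466 1.093 1.279
v 1.675 1.074 1.146
v 1.91 1.139 1.095
v 2.116 1.272 1.137
v 2.247 1.443 1.263
v -1.274 2.043 -2.018
v -1.352 1.829 -1.003
v -1.264 3.902 -1.625
v -1.341 3.688 -0.61
v 0.221 2.012 -1.91
v 0.144 1.798 -0.895
v 0.232 3.871 -1.517
v 0.154 3.657 -0.502
f 2 1 4
f 2 4 3
f 4 1 5
f 4 5 3
f 5 1 6
f 5 6 3
f 6 1 7
f 6 7 3
f 7 1 8
f 7 8 3
f 8 1 9
f 8 9 3
f 9 1 10
f 9 10 3
f 10 1 11
f 10 11 3
f 11 1 12
f 11 12 3
f 12 1 2
f 12 2 3
f 14 13 16
f 14 16 15
f 16 13 17
f 16 17 15
f 17 13 18
f 17 18 15
f 18 13 19
f 18 19 15
f 19 13 20
f 19 20 15
f 20 13 21
f 20 21 15
f 21 13 22
f 21 22 15
f 22 13 23
f 22 23 15
f 23 13 24
f 23 24 15
f 24 13 25
f 24 25 15
f 25 13 26
f 25 26 15
f 26 13 27
f 26 27 15
f 27 13 14
f 27 14 15
f 29 31 28
f 32 29 28
f 28 31 30
f 30 32 28
f 29 35 31
f 33 29 32
f 33 35 29
f 31 35 30
f 34 32 30
f 30 35 34
f 34 33 32
f 35 33 34



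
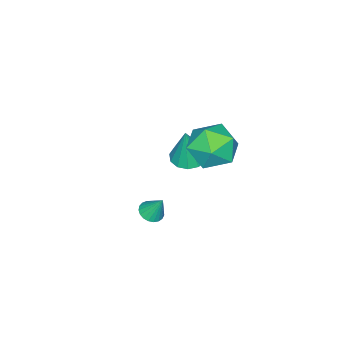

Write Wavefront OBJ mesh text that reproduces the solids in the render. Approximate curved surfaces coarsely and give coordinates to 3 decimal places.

v 2.64 -1.764 -0.069
v 3.2 -1.759 -0.071
v 2.64 -1.196 0.989
v 3.15 -1.559 -0.178
v 3.011 -1.394 -0.267
v 2.808 -1.293 -0.321
v 2.576 -1.274 -0.332
v 2.356 -1.339 -0.297
v 2.184 -1.478 -0.223
v 2.092 -1.666 -0.121
v 2.094 -1.871 -0.011
v 2.191 -2.058 0.089
v 2.365 -2.194 0.162
v 2.587 -2.255 0.195
v 2.819 -2.232 0.183
v 3.019 -2.127 0.127
v 3.154 -1.96 0.037
v -2.986 -3.829 -1.764
v -2.153 -3.839 -1.933
v -2.594 -3.731 0.164
v -2.285 -3.378 -1.93
v -2.639 -3.061 -1.874
v -3.103 -2.987 -1.783
v -3.53 -3.181 -1.686
v -3.785 -3.58 -1.614
v -3.786 -4.058 -1.59
v -3.533 -4.464 -1.621
v -3.106 -4.668 -1.697
v -2.641 -4.605 -1.795
v -2.286 -4.296 -1.883
v -2.523 -1.835 1.815
v -1.831 -0.795 1.887
v -1.329 -2.525 0.333
v -0.637 -1.485 0.405
v -0.615 -2.318 1.339
v -1.353 -1.891 2.255
v -1.807 -1.429 -0.035
v -2.545 -1.002 0.881
v -1.389 -0.544 0.744
v -0.652 -1.093 1.593
v -2.508 -2.227 0.627
v -1.771 -2.776 1.476
f 2 1 4
f 2 4 3
f 4 1 5
f 4 5 3
f 5 1 6
f 5 6 3
f 6 1 7
f 6 7 3
f 7 1 8
f 7 8 3
f 8 1 9
f 8 9 3
f 9 1 10
f 9 10 3
f 10 1 11
f 10 11 3
f 11 1 12
f 11 12 3
f 12 1 13
f 12 13 3
f 13 1 14
f 13 14 3
f 14 1 15
f 14 15 3
f 15 1 16
f 15 16 3
f 16 1 17
f 16 17 3
f 17 1 2
f 17 2 3
f 19 18 21
f 19 21 20
f 21 18 22
f 21 22 20
f 22 18 23
f 22 23 20
f 23 18 24
f 23 24 20
f 24 18 25
f 24 25 20
f 25 18 26
f 25 26 20
f 26 18 27
f 26 27 20
f 27 18 28
f 27 28 20
f 28 18 29
f 28 29 20
f 29 18 30
f 29 30 20
f 30 18 19
f 30 19 20
f 31 42 36
f 31 36 32
f 31 32 38
f 31 38 41
f 31 41 42
f 32 36 40
f 36 42 35
f 42 41 33
f 41 38 37
f 38 32 39
f 34 40 35
f 34 35 33
f 34 33 37
f 34 37 39
f 34 39 40
f 35 40 36
f 33 35 42
f 37 33 41
f 39 37 38
f 40 39 32



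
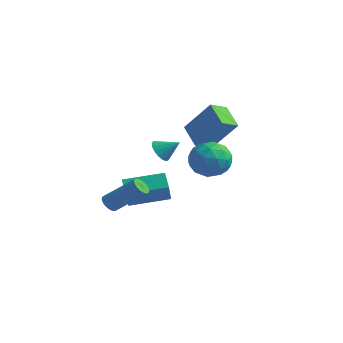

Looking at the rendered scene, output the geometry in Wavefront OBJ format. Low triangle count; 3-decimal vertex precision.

v -2.176 -0.035 -4.6
v -1.453 -0.956 -3.312
v -2.818 0.369 -3.949
v -2.096 -0.551 -2.662
v -0.824 1.531 -4.238
v -0.102 0.611 -2.951
v -1.467 1.936 -3.588
v -0.744 1.015 -2.3
v -0.093 2.461 -0.718
v -1.305 2.982 0.056
v 0.072 3.44 -1.118
v -1.14 3.961 -0.344
v 1.2 2.939 0.984
v -0.012 3.46 1.758
v 1.365 3.918 0.584
v 0.153 4.439 1.358
v -1.345 -2.16 -3.526
v -0.965 -2.209 -3.893
v 0.404 -1.429 -2.582
v 0.025 -1.38 -2.214
v -1.042 -2.006 -3.933
v 0.327 -1.226 -2.622
v -1.172 -1.83 -3.903
v 0.198 -1.05 -2.592
v -1.331 -1.711 -3.807
v 0.039 -0.931 -2.496
v -1.492 -1.67 -3.663
v -0.123 -0.89 -2.352
v -1.628 -1.713 -3.495
v -0.259 -0.933 -2.184
v -1.715 -1.834 -3.333
v -0.346 -1.054 -2.022
v -1.738 -2.011 -3.203
v -0.369 -1.231 -1.892
v -1.693 -2.214 -3.13
v -0.324 -1.434 -1.819
v -1.588 -2.407 -3.125
v -0.218 -1.627 -1.814
v -1.44 -2.558 -3.189
v -0.071 -1.778 -1.878
v -1.276 -2.64 -3.311
v 0.093 -1.86 -2
v -1.124 -2.639 -3.471
v 0.245 -1.859 -2.16
v -1.01 -2.555 -3.64
v 0.359 -1.775 -2.329
v -0.954 -2.403 -3.789
v 0.415 -1.623 -2.478
v 1.733 0.333 -0.448
v 2.15 0.973 0.363
v 3.39 -0.273 -0.823
v 3.807 0.367 -0.012
v 3.169 -0.51 0.243
v 2.145 -0.136 0.475
v 3.395 0.836 -0.935
v 2.371 1.21 -0.703
v 3.177 1.284 0.062
v 3.038 0.452 0.79
v 2.502 0.248 -1.25
v 2.363 -0.584 -0.522
v 1.796 0.706 -0.01
v 3.744 -0.006 -0.45
v 3.369 -0.522 -0.3
v 3.614 -0.145 0.176
v 1.793 0.054 0.056
v 2.039 0.43 0.533
v 2.638 -0.441 0.463
v 3.501 0.27 -0.993
v 3.747 0.646 -0.516
v 1.926 0.845 -0.636
v 2.171 1.222 -0.16
v 2.902 1.141 -0.923
v 2.645 1.265 0.29
v 3.619 0.909 0.07
v 3.377 1.185 -0.473
v 2.775 1.405 -0.337
v 2.563 0.776 0.718
v 3.537 0.42 0.498
v 3.162 -0.096 0.648
v 2.561 0.124 0.784
v 3.167 0.959 0.541
v 2.003 0.28 -0.958
v 2.977 -0.076 -1.178
v 2.979 0.576 -1.244
v 2.378 0.796 -1.108
v 1.921 -0.209 -0.53
v 2.895 -0.565 -0.75
v 2.765 -0.705 -0.123
v 2.163 -0.485 0.013
v 2.373 -0.259 -1.001
v 2.682 -2.902 1.21
v 3.118 -3.001 0.738
v 3.438 -2.438 1.81
v 2.999 -2.721 0.672
v 2.807 -2.483 0.729
v 2.587 -2.34 0.897
v 2.388 -2.327 1.136
v 2.257 -2.445 1.392
v 2.224 -2.668 1.607
v 2.295 -2.944 1.73
v 2.455 -3.211 1.735
v 2.667 -3.407 1.619
v 2.883 -3.487 1.41
v 3.053 -3.433 1.155
v 3.138 -3.258 0.912
f 2 4 1
f 5 2 1
f 1 4 3
f 3 5 1
f 2 8 4
f 6 2 5
f 6 8 2
f 4 8 3
f 7 5 3
f 3 8 7
f 7 6 5
f 8 6 7
f 10 12 9
f 13 10 9
f 9 12 11
f 11 13 9
f 10 16 12
f 14 10 13
f 14 16 10
f 12 16 11
f 15 13 11
f 11 16 15
f 15 14 13
f 16 14 15
f 18 17 21
f 18 21 19
f 19 21 22
f 19 22 20
f 21 17 23
f 21 23 22
f 22 23 24
f 22 24 20
f 23 17 25
f 23 25 24
f 24 25 26
f 24 26 20
f 25 17 27
f 25 27 26
f 26 27 28
f 26 28 20
f 27 17 29
f 27 29 28
f 28 29 30
f 28 30 20
f 29 17 31
f 29 31 30
f 30 31 32
f 30 32 20
f 31 17 33
f 31 33 32
f 32 33 34
f 32 34 20
f 33 17 35
f 33 35 34
f 34 35 36
f 34 36 20
f 35 17 37
f 35 37 36
f 36 37 38
f 36 38 20
f 37 17 39
f 37 39 38
f 38 39 40
f 38 40 20
f 39 17 41
f 39 41 40
f 40 41 42
f 40 42 20
f 41 17 43
f 41 43 42
f 42 43 44
f 42 44 20
f 43 17 45
f 43 45 44
f 44 45 46
f 44 46 20
f 45 17 47
f 45 47 46
f 46 47 48
f 46 48 20
f 47 17 18
f 47 18 48
f 48 18 19
f 48 19 20
f 49 86 65
f 86 60 89
f 65 89 54
f 86 89 65
f 49 65 61
f 65 54 66
f 61 66 50
f 65 66 61
f 49 61 70
f 61 50 71
f 70 71 56
f 61 71 70
f 49 70 82
f 70 56 85
f 82 85 59
f 70 85 82
f 49 82 86
f 82 59 90
f 86 90 60
f 82 90 86
f 50 66 77
f 66 54 80
f 77 80 58
f 66 80 77
f 54 89 67
f 89 60 88
f 67 88 53
f 89 88 67
f 60 90 87
f 90 59 83
f 87 83 51
f 90 83 87
f 59 85 84
f 85 56 72
f 84 72 55
f 85 72 84
f 56 71 76
f 71 50 73
f 76 73 57
f 71 73 76
f 52 78 64
f 78 58 79
f 64 79 53
f 78 79 64
f 52 64 62
f 64 53 63
f 62 63 51
f 64 63 62
f 52 62 69
f 62 51 68
f 69 68 55
f 62 68 69
f 52 69 74
f 69 55 75
f 74 75 57
f 69 75 74
f 52 74 78
f 74 57 81
f 78 81 58
f 74 81 78
f 53 79 67
f 79 58 80
f 67 80 54
f 79 80 67
f 51 63 87
f 63 53 88
f 87 88 60
f 63 88 87
f 55 68 84
f 68 51 83
f 84 83 59
f 68 83 84
f 57 75 76
f 75 55 72
f 76 72 56
f 75 72 76
f 58 81 77
f 81 57 73
f 77 73 50
f 81 73 77
f 92 91 94
f 92 94 93
f 94 91 95
f 94 95 93
f 95 91 96
f 95 96 93
f 96 91 97
f 96 97 93
f 97 91 98
f 97 98 93
f 98 91 99
f 98 99 93
f 99 91 100
f 99 100 93
f 100 91 101
f 100 101 93
f 101 91 102
f 101 102 93
f 102 91 103
f 102 103 93
f 103 91 104
f 103 104 93
f 104 91 105
f 104 105 93
f 105 91 92
f 105 92 93



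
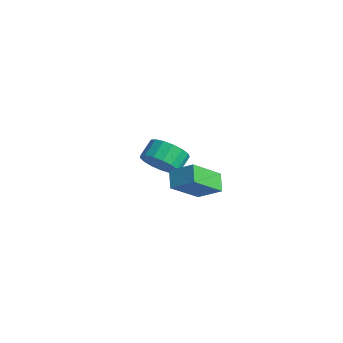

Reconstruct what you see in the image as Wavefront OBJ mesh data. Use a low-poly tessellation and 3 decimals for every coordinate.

v 1.547 -3.104 3.284
v 1.658 -4.647 4.503
v 2.488 -2.498 3.965
v 2.599 -4.041 5.185
v 2.241 -3.519 2.695
v 2.352 -5.062 3.915
v 3.182 -2.913 3.377
v 3.293 -4.456 4.596
v -2.952 -2.118 1.509
v -2.538 -1.438 0.84
v -2.874 -0.622 1.462
v -3.288 -1.302 2.131
v -3.002 -1.502 0.673
v -3.339 -0.686 1.294
v -3.455 -1.708 0.697
v -3.792 -0.891 1.319
v -3.793 -2.007 0.907
v -4.129 -1.19 1.529
v -3.937 -2.332 1.256
v -4.274 -1.515 1.877
v -3.857 -2.608 1.662
v -4.193 -1.791 2.284
v -3.568 -2.771 2.033
v -3.905 -1.955 2.655
v -3.139 -2.786 2.285
v -3.475 -1.969 2.906
v -2.666 -2.647 2.358
v -3.003 -1.83 2.98
v -2.259 -2.387 2.237
v -2.596 -1.571 2.859
v -2.011 -2.066 1.95
v -2.348 -1.249 2.571
v -1.978 -1.756 1.561
v -2.315 -0.94 2.183
v -2.168 -1.53 1.161
v -2.505 -0.713 1.782
f 2 4 1
f 5 2 1
f 1 4 3
f 3 5 1
f 2 8 4
f 6 2 5
f 6 8 2
f 4 8 3
f 7 5 3
f 3 8 7
f 7 6 5
f 8 6 7
f 10 9 13
f 10 13 11
f 11 13 14
f 11 14 12
f 13 9 15
f 13 15 14
f 14 15 16
f 14 16 12
f 15 9 17
f 15 17 16
f 16 17 18
f 16 18 12
f 17 9 19
f 17 19 18
f 18 19 20
f 18 20 12
f 19 9 21
f 19 21 20
f 20 21 22
f 20 22 12
f 21 9 23
f 21 23 22
f 22 23 24
f 22 24 12
f 23 9 25
f 23 25 24
f 24 25 26
f 24 26 12
f 25 9 27
f 25 27 26
f 26 27 28
f 26 28 12
f 27 9 29
f 27 29 28
f 28 29 30
f 28 30 12
f 29 9 31
f 29 31 30
f 30 31 32
f 30 32 12
f 31 9 33
f 31 33 32
f 32 33 34
f 32 34 12
f 33 9 35
f 33 35 34
f 34 35 36
f 34 36 12
f 35 9 10
f 35 10 36
f 36 10 11
f 36 11 12



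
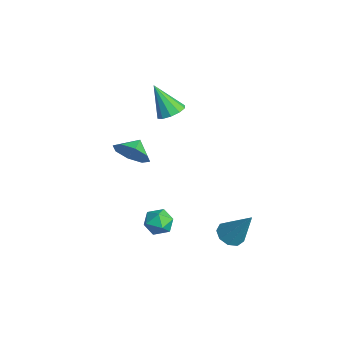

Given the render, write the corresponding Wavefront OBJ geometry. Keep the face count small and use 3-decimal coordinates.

v -3.104 -2.375 -2.296
v -2.452 -2.368 -1.46
v -3.716 -1.725 -1.824
v -2.265 -1.797 -2.005
v -2.569 -1.565 -2.721
v -3.187 -1.807 -3.187
v -3.756 -2.383 -3.131
v -3.944 -2.954 -2.586
v -3.639 -3.186 -1.871
v -3.021 -2.943 -1.405
v 2.846 0.825 -4.726
v 3.508 0.946 -5.122
v 3.814 1.535 -2.894
v 3.206 1.385 -5.133
v 2.736 1.563 -4.954
v 2.318 1.396 -4.668
v 2.147 0.961 -4.409
v 2.303 0.463 -4.299
v 2.714 0.135 -4.389
v 3.187 0.129 -4.636
v 3.5 0.449 -4.926
v -2.347 -0.513 0.957
v -1.84 -1.119 0.933
v -3.073 -1.187 2.603
v -1.627 -0.753 1.177
v -1.689 -0.296 1.337
v -2.002 0.078 1.352
v -2.447 0.227 1.216
v -2.854 0.092 0.982
v -3.067 -0.273 0.738
v -3.005 -0.73 0.578
v -2.692 -1.104 0.563
v -2.247 -1.253 0.699
v 3.2 -2.335 -2.578
v 3.929 -2.612 -2.795
v 2.991 -3.428 -1.885
v 3.72 -3.705 -2.102
v 3.66 -3.073 -1.598
v 3.789 -2.399 -2.027
v 3.131 -3.641 -2.653
v 3.26 -2.967 -3.082
v 3.886 -3.42 -2.841
v 4.214 -3.069 -2.189
v 2.706 -2.971 -2.491
v 3.034 -2.62 -1.839
f 2 1 4
f 2 4 3
f 4 1 5
f 4 5 3
f 5 1 6
f 5 6 3
f 6 1 7
f 6 7 3
f 7 1 8
f 7 8 3
f 8 1 9
f 8 9 3
f 9 1 10
f 9 10 3
f 10 1 2
f 10 2 3
f 12 11 14
f 12 14 13
f 14 11 15
f 14 15 13
f 15 11 16
f 15 16 13
f 16 11 17
f 16 17 13
f 17 11 18
f 17 18 13
f 18 11 19
f 18 19 13
f 19 11 20
f 19 20 13
f 20 11 21
f 20 21 13
f 21 11 12
f 21 12 13
f 23 22 25
f 23 25 24
f 25 22 26
f 25 26 24
f 26 22 27
f 26 27 24
f 27 22 28
f 27 28 24
f 28 22 29
f 28 29 24
f 29 22 30
f 29 30 24
f 30 22 31
f 30 31 24
f 31 22 32
f 31 32 24
f 32 22 33
f 32 33 24
f 33 22 23
f 33 23 24
f 34 45 39
f 34 39 35
f 34 35 41
f 34 41 44
f 34 44 45
f 35 39 43
f 39 45 38
f 45 44 36
f 44 41 40
f 41 35 42
f 37 43 38
f 37 38 36
f 37 36 40
f 37 40 42
f 37 42 43
f 38 43 39
f 36 38 45
f 40 36 44
f 42 40 41
f 43 42 35



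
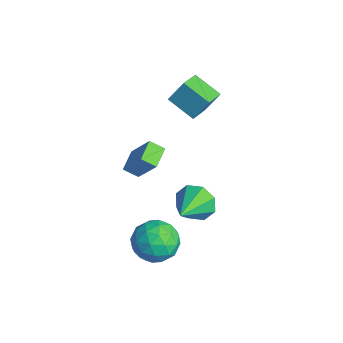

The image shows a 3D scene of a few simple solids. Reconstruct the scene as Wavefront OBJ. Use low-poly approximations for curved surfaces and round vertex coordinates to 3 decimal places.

v 0.312 0.962 -1.089
v 0.942 1.104 -1.879
v 1.448 -0.302 -0.411
v 1.106 1.574 -1.277
v 0.805 1.686 -0.566
v 0.215 1.373 -0.161
v -0.318 0.82 -0.3
v -0.482 0.35 -0.901
v -0.18 0.238 -1.613
v 0.409 0.551 -2.018
v -0.967 -2.012 1.49
v 0.021 -1.551 2.997
v -1.752 -1.266 1.776
v -0.764 -0.804 3.283
v -0.576 -1.436 1.057
v 0.412 -0.974 2.564
v -1.361 -0.689 1.343
v -0.373 -0.228 2.85
v 0.946 -0.676 -1.838
v 1.943 -0.595 -1.218
v 1.237 -2.545 -2.062
v 2.234 -2.464 -1.442
v 1.195 -2.32 -0.907
v 1.015 -1.164 -0.769
v 2.165 -1.976 -2.511
v 1.985 -0.82 -2.373
v 2.697 -1.398 -1.634
v 2.097 -1.611 -0.642
v 1.083 -1.529 -2.638
v 0.483 -1.742 -1.646
v 1.419 -0.471 -1.508
v 1.761 -2.669 -1.772
v 1.15 -2.584 -1.458
v 1.737 -2.536 -1.093
v 0.873 -0.806 -1.244
v 1.46 -0.758 -0.88
v 1.02 -1.772 -0.697
v 1.72 -2.382 -2.4
v 2.307 -2.334 -2.036
v 1.443 -0.604 -2.187
v 2.03 -0.556 -1.822
v 2.16 -1.368 -2.583
v 2.448 -0.896 -1.388
v 2.619 -1.995 -1.52
v 2.578 -1.708 -2.148
v 2.473 -1.029 -2.067
v 2.096 -1.021 -0.805
v 2.267 -2.12 -0.937
v 1.656 -2.034 -0.623
v 1.55 -1.355 -0.541
v 2.539 -1.493 -1.05
v 0.913 -1.02 -2.343
v 1.084 -2.119 -2.475
v 1.63 -1.785 -2.739
v 1.524 -1.106 -2.657
v 0.561 -1.145 -1.76
v 0.732 -2.244 -1.892
v 0.707 -2.111 -1.213
v 0.602 -1.432 -1.132
v 0.641 -1.647 -2.23
v -4.895 2.508 2.036
v -4.676 3.203 3.173
v -3.666 3.233 1.357
v -3.447 3.928 2.494
v -4.093 1.552 2.466
v -3.874 2.247 3.603
v -2.864 2.277 1.787
v -2.645 2.972 2.924
f 2 1 4
f 2 4 3
f 4 1 5
f 4 5 3
f 5 1 6
f 5 6 3
f 6 1 7
f 6 7 3
f 7 1 8
f 7 8 3
f 8 1 9
f 8 9 3
f 9 1 10
f 9 10 3
f 10 1 2
f 10 2 3
f 12 14 11
f 15 12 11
f 11 14 13
f 13 15 11
f 12 18 14
f 16 12 15
f 16 18 12
f 14 18 13
f 17 15 13
f 13 18 17
f 17 16 15
f 18 16 17
f 19 56 35
f 56 30 59
f 35 59 24
f 56 59 35
f 19 35 31
f 35 24 36
f 31 36 20
f 35 36 31
f 19 31 40
f 31 20 41
f 40 41 26
f 31 41 40
f 19 40 52
f 40 26 55
f 52 55 29
f 40 55 52
f 19 52 56
f 52 29 60
f 56 60 30
f 52 60 56
f 20 36 47
f 36 24 50
f 47 50 28
f 36 50 47
f 24 59 37
f 59 30 58
f 37 58 23
f 59 58 37
f 30 60 57
f 60 29 53
f 57 53 21
f 60 53 57
f 29 55 54
f 55 26 42
f 54 42 25
f 55 42 54
f 26 41 46
f 41 20 43
f 46 43 27
f 41 43 46
f 22 48 34
f 48 28 49
f 34 49 23
f 48 49 34
f 22 34 32
f 34 23 33
f 32 33 21
f 34 33 32
f 22 32 39
f 32 21 38
f 39 38 25
f 32 38 39
f 22 39 44
f 39 25 45
f 44 45 27
f 39 45 44
f 22 44 48
f 44 27 51
f 48 51 28
f 44 51 48
f 23 49 37
f 49 28 50
f 37 50 24
f 49 50 37
f 21 33 57
f 33 23 58
f 57 58 30
f 33 58 57
f 25 38 54
f 38 21 53
f 54 53 29
f 38 53 54
f 27 45 46
f 45 25 42
f 46 42 26
f 45 42 46
f 28 51 47
f 51 27 43
f 47 43 20
f 51 43 47
f 62 64 61
f 65 62 61
f 61 64 63
f 63 65 61
f 62 68 64
f 66 62 65
f 66 68 62
f 64 68 63
f 67 65 63
f 63 68 67
f 67 66 65
f 68 66 67



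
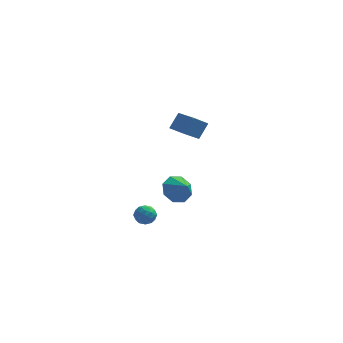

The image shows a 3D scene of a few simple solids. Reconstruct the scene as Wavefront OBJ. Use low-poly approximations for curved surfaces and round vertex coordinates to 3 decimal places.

v -2.256 -0.069 3.013
v -3.018 -0.435 3.602
v -1.814 0.517 3.95
v -2.576 0.151 4.538
v -1.224 -1.531 3.442
v -1.986 -1.897 4.03
v -0.782 -0.945 4.378
v -1.544 -1.311 4.967
v -3.064 3.581 -3.745
v -2.218 3.848 -4.307
v -2.376 2.899 -3.035
v -2.352 4.351 -3.695
v -2.902 4.403 -3.112
v -3.548 3.973 -2.9
v -3.909 3.313 -3.183
v -3.775 2.81 -3.795
v -3.225 2.759 -4.378
v -2.58 3.188 -4.59
v -4.579 -3.434 -1.818
v -4.038 -3.3 -2.232
v -3.902 -3.98 -1.108
v -3.361 -3.846 -1.522
v -3.666 -3.33 -1.172
v -4.085 -2.993 -1.611
v -3.855 -4.287 -1.729
v -4.274 -3.95 -2.168
v -3.59 -3.828 -2.176
v -3.474 -3.236 -1.832
v -4.466 -4.044 -1.508
v -4.35 -3.452 -1.164
v -4.368 -3.319 -2.087
v -3.572 -3.961 -1.253
v -3.752 -3.658 -1.047
v -3.434 -3.579 -1.29
v -4.396 -3.138 -1.723
v -4.077 -3.06 -1.966
v -3.859 -3.078 -1.343
v -3.863 -4.22 -1.374
v -3.544 -4.142 -1.617
v -4.506 -3.701 -2.05
v -4.188 -3.622 -2.293
v -4.081 -4.202 -1.997
v -3.787 -3.55 -2.298
v -3.389 -3.872 -1.88
v -3.679 -4.131 -2.002
v -3.925 -3.932 -2.26
v -3.718 -3.203 -2.096
v -3.32 -3.524 -1.678
v -3.5 -3.221 -1.473
v -3.746 -3.022 -1.731
v -3.455 -3.513 -2.063
v -4.62 -3.756 -1.662
v -4.222 -4.077 -1.244
v -4.194 -4.258 -1.609
v -4.44 -4.059 -1.867
v -4.551 -3.408 -1.46
v -4.153 -3.73 -1.042
v -4.015 -3.348 -1.08
v -4.261 -3.149 -1.338
v -4.485 -3.767 -1.277
f 2 4 1
f 5 2 1
f 1 4 3
f 3 5 1
f 2 8 4
f 6 2 5
f 6 8 2
f 4 8 3
f 7 5 3
f 3 8 7
f 7 6 5
f 8 6 7
f 10 9 12
f 10 12 11
f 12 9 13
f 12 13 11
f 13 9 14
f 13 14 11
f 14 9 15
f 14 15 11
f 15 9 16
f 15 16 11
f 16 9 17
f 16 17 11
f 17 9 18
f 17 18 11
f 18 9 10
f 18 10 11
f 19 56 35
f 56 30 59
f 35 59 24
f 56 59 35
f 19 35 31
f 35 24 36
f 31 36 20
f 35 36 31
f 19 31 40
f 31 20 41
f 40 41 26
f 31 41 40
f 19 40 52
f 40 26 55
f 52 55 29
f 40 55 52
f 19 52 56
f 52 29 60
f 56 60 30
f 52 60 56
f 20 36 47
f 36 24 50
f 47 50 28
f 36 50 47
f 24 59 37
f 59 30 58
f 37 58 23
f 59 58 37
f 30 60 57
f 60 29 53
f 57 53 21
f 60 53 57
f 29 55 54
f 55 26 42
f 54 42 25
f 55 42 54
f 26 41 46
f 41 20 43
f 46 43 27
f 41 43 46
f 22 48 34
f 48 28 49
f 34 49 23
f 48 49 34
f 22 34 32
f 34 23 33
f 32 33 21
f 34 33 32
f 22 32 39
f 32 21 38
f 39 38 25
f 32 38 39
f 22 39 44
f 39 25 45
f 44 45 27
f 39 45 44
f 22 44 48
f 44 27 51
f 48 51 28
f 44 51 48
f 23 49 37
f 49 28 50
f 37 50 24
f 49 50 37
f 21 33 57
f 33 23 58
f 57 58 30
f 33 58 57
f 25 38 54
f 38 21 53
f 54 53 29
f 38 53 54
f 27 45 46
f 45 25 42
f 46 42 26
f 45 42 46
f 28 51 47
f 51 27 43
f 47 43 20
f 51 43 47



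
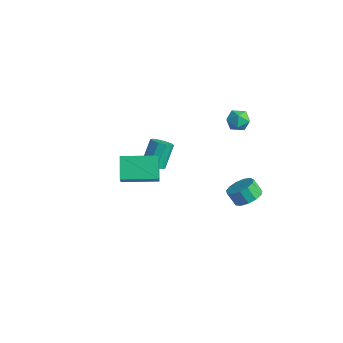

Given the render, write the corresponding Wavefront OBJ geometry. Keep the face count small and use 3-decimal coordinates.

v -0.225 -4.727 0.721
v -1.181 -4.008 1.707
v 1.083 -3.059 0.775
v 0.127 -2.341 1.761
v 0.293 -5.159 1.539
v -0.663 -4.441 2.525
v 1.601 -3.492 1.593
v 0.645 -2.773 2.579
v 0.062 3.415 2.738
v 0.801 3.612 2.504
v 0.459 2.208 2.976
v 1.198 2.405 2.742
v 0.901 2.705 3.42
v 0.655 3.451 3.273
v 0.605 2.369 2.207
v 0.359 3.115 2.06
v 1.136 2.965 2.175
v 1.319 3.173 2.925
v -0.059 2.647 2.555
v 0.124 2.855 3.305
v -2.495 -0.762 -1.494
v -1.805 -0.61 -1.423
v -2.155 0.314 -0.014
v -2.845 0.162 -0.086
v -1.988 -0.298 -1.672
v -2.337 0.625 -0.264
v -2.364 -0.164 -1.854
v -2.714 0.76 -0.445
v -2.79 -0.258 -1.898
v -3.14 0.666 -0.489
v -3.104 -0.544 -1.788
v -3.454 0.379 -0.379
v -3.185 -0.914 -1.566
v -3.535 0.01 -0.157
v -3.003 -1.225 -1.316
v -3.352 -0.302 0.092
v -2.626 -1.36 -1.135
v -2.976 -0.436 0.274
v -2.2 -1.266 -1.091
v -2.55 -0.342 0.318
v -1.886 -0.979 -1.201
v -2.236 -0.056 0.208
v 1.049 3.478 -4.303
v 1.732 2.902 -4.046
v 1.214 2.665 -3.2
v 0.531 3.242 -3.457
v 1.85 3.37 -3.843
v 1.332 3.134 -2.997
v 1.714 3.873 -3.786
v 1.196 3.637 -2.94
v 1.366 4.25 -3.893
v 0.848 4.014 -3.047
v 0.918 4.383 -4.131
v 0.4 4.146 -3.284
v 0.512 4.228 -4.423
v -0.006 3.991 -3.576
v 0.276 3.835 -4.677
v -0.242 3.598 -3.831
v 0.285 3.329 -4.812
v -0.233 3.092 -3.966
v 0.537 2.87 -4.786
v 0.019 2.634 -3.94
v 0.952 2.605 -4.607
v 0.434 2.368 -3.76
v 1.397 2.616 -4.331
v 0.879 2.38 -3.485
f 2 4 1
f 5 2 1
f 1 4 3
f 3 5 1
f 2 8 4
f 6 2 5
f 6 8 2
f 4 8 3
f 7 5 3
f 3 8 7
f 7 6 5
f 8 6 7
f 9 20 14
f 9 14 10
f 9 10 16
f 9 16 19
f 9 19 20
f 10 14 18
f 14 20 13
f 20 19 11
f 19 16 15
f 16 10 17
f 12 18 13
f 12 13 11
f 12 11 15
f 12 15 17
f 12 17 18
f 13 18 14
f 11 13 20
f 15 11 19
f 17 15 16
f 18 17 10
f 22 21 25
f 22 25 23
f 23 25 26
f 23 26 24
f 25 21 27
f 25 27 26
f 26 27 28
f 26 28 24
f 27 21 29
f 27 29 28
f 28 29 30
f 28 30 24
f 29 21 31
f 29 31 30
f 30 31 32
f 30 32 24
f 31 21 33
f 31 33 32
f 32 33 34
f 32 34 24
f 33 21 35
f 33 35 34
f 34 35 36
f 34 36 24
f 35 21 37
f 35 37 36
f 36 37 38
f 36 38 24
f 37 21 39
f 37 39 38
f 38 39 40
f 38 40 24
f 39 21 41
f 39 41 40
f 40 41 42
f 40 42 24
f 41 21 22
f 41 22 42
f 42 22 23
f 42 23 24
f 44 43 47
f 44 47 45
f 45 47 48
f 45 48 46
f 47 43 49
f 47 49 48
f 48 49 50
f 48 50 46
f 49 43 51
f 49 51 50
f 50 51 52
f 50 52 46
f 51 43 53
f 51 53 52
f 52 53 54
f 52 54 46
f 53 43 55
f 53 55 54
f 54 55 56
f 54 56 46
f 55 43 57
f 55 57 56
f 56 57 58
f 56 58 46
f 57 43 59
f 57 59 58
f 58 59 60
f 58 60 46
f 59 43 61
f 59 61 60
f 60 61 62
f 60 62 46
f 61 43 63
f 61 63 62
f 62 63 64
f 62 64 46
f 63 43 65
f 63 65 64
f 64 65 66
f 64 66 46
f 65 43 44
f 65 44 66
f 66 44 45
f 66 45 46



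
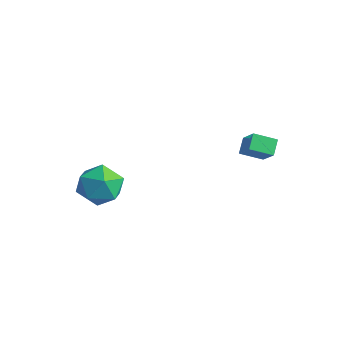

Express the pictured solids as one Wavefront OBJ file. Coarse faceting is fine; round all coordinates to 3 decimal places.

v -2.845 -0.364 -2.199
v -2.018 -0.583 -3.024
v -2.702 -2.177 -1.576
v -1.875 -2.396 -2.401
v -1.63 -1.674 -1.489
v -1.718 -0.553 -1.875
v -3.002 -2.207 -2.725
v -3.09 -1.086 -3.111
v -2.115 -1.721 -3.349
v -1.267 -1.392 -2.585
v -3.453 -1.368 -2.015
v -2.605 -1.039 -1.251
v 0.849 3.983 0.147
v 1.775 3.739 1.055
v 1.481 4.822 -0.272
v 2.407 4.577 0.636
v 1.233 3.423 -0.396
v 2.159 3.178 0.512
v 1.865 4.261 -0.815
v 2.791 4.017 0.093
f 1 12 6
f 1 6 2
f 1 2 8
f 1 8 11
f 1 11 12
f 2 6 10
f 6 12 5
f 12 11 3
f 11 8 7
f 8 2 9
f 4 10 5
f 4 5 3
f 4 3 7
f 4 7 9
f 4 9 10
f 5 10 6
f 3 5 12
f 7 3 11
f 9 7 8
f 10 9 2
f 14 16 13
f 17 14 13
f 13 16 15
f 15 17 13
f 14 20 16
f 18 14 17
f 18 20 14
f 16 20 15
f 19 17 15
f 15 20 19
f 19 18 17
f 20 18 19



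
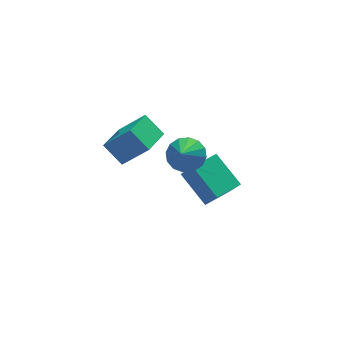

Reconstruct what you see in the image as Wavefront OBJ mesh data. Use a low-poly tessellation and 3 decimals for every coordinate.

v 0.488 0.82 1.418
v 1.143 1.053 1.974
v -0.048 -0.02 2.402
v 0.806 1.359 2.051
v 0.384 1.519 1.959
v -0.01 1.493 1.721
v -0.27 1.286 1.402
v -0.327 0.954 1.088
v -0.166 0.586 0.862
v 0.17 0.281 0.785
v 0.592 0.12 0.878
v 0.986 0.147 1.115
v 1.246 0.354 1.434
v 1.304 0.686 1.748
v -2.67 2.581 1.479
v -1.626 2.013 2.708
v -1.571 3.844 1.13
v -0.527 3.275 2.358
v -2.073 1.825 0.622
v -1.029 1.256 1.85
v -0.974 3.087 0.272
v 0.07 2.519 1.501
v 2.466 2.211 -3.591
v 1.816 3.715 -2.479
v 2.09 2.734 -4.519
v 1.44 4.238 -3.407
v 3.88 2.942 -3.753
v 3.23 4.446 -2.641
v 3.504 3.465 -4.681
v 2.854 4.969 -3.569
f 2 1 4
f 2 4 3
f 4 1 5
f 4 5 3
f 5 1 6
f 5 6 3
f 6 1 7
f 6 7 3
f 7 1 8
f 7 8 3
f 8 1 9
f 8 9 3
f 9 1 10
f 9 10 3
f 10 1 11
f 10 11 3
f 11 1 12
f 11 12 3
f 12 1 13
f 12 13 3
f 13 1 14
f 13 14 3
f 14 1 2
f 14 2 3
f 16 18 15
f 19 16 15
f 15 18 17
f 17 19 15
f 16 22 18
f 20 16 19
f 20 22 16
f 18 22 17
f 21 19 17
f 17 22 21
f 21 20 19
f 22 20 21
f 24 26 23
f 27 24 23
f 23 26 25
f 25 27 23
f 24 30 26
f 28 24 27
f 28 30 24
f 26 30 25
f 29 27 25
f 25 30 29
f 29 28 27
f 30 28 29



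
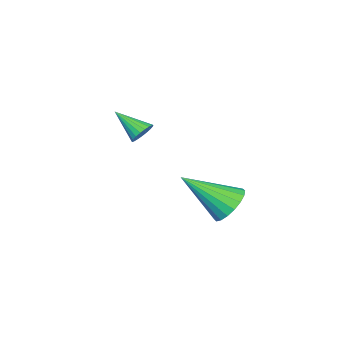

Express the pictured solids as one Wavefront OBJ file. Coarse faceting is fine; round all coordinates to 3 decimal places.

v -2.728 -1.65 0.816
v -2.481 -1.932 0.441
v -2.832 -2.79 1.604
v -2.312 -1.862 0.564
v -2.215 -1.755 0.731
v -2.207 -1.631 0.913
v -2.289 -1.509 1.077
v -2.447 -1.412 1.197
v -2.653 -1.356 1.25
v -2.872 -1.351 1.229
v -3.067 -1.398 1.136
v -3.202 -1.488 0.987
v -3.256 -1.606 0.809
v -3.218 -1.732 0.632
v -3.096 -1.844 0.487
v -2.909 -1.922 0.399
v -2.692 -1.953 0.382
v -1.22 2.386 -1.016
v -0.576 2.857 -0.785
v -0.58 0.874 0.276
v -0.839 2.952 -0.543
v -1.177 2.935 -0.395
v -1.524 2.81 -0.37
v -1.81 2.601 -0.473
v -1.98 2.349 -0.684
v -1.999 2.105 -0.961
v -1.863 1.916 -1.248
v -1.601 1.821 -1.49
v -1.263 1.837 -1.637
v -0.916 1.963 -1.662
v -0.63 2.172 -1.559
v -0.46 2.424 -1.348
v -0.441 2.668 -1.072
f 2 1 4
f 2 4 3
f 4 1 5
f 4 5 3
f 5 1 6
f 5 6 3
f 6 1 7
f 6 7 3
f 7 1 8
f 7 8 3
f 8 1 9
f 8 9 3
f 9 1 10
f 9 10 3
f 10 1 11
f 10 11 3
f 11 1 12
f 11 12 3
f 12 1 13
f 12 13 3
f 13 1 14
f 13 14 3
f 14 1 15
f 14 15 3
f 15 1 16
f 15 16 3
f 16 1 17
f 16 17 3
f 17 1 2
f 17 2 3
f 19 18 21
f 19 21 20
f 21 18 22
f 21 22 20
f 22 18 23
f 22 23 20
f 23 18 24
f 23 24 20
f 24 18 25
f 24 25 20
f 25 18 26
f 25 26 20
f 26 18 27
f 26 27 20
f 27 18 28
f 27 28 20
f 28 18 29
f 28 29 20
f 29 18 30
f 29 30 20
f 30 18 31
f 30 31 20
f 31 18 32
f 31 32 20
f 32 18 33
f 32 33 20
f 33 18 19
f 33 19 20



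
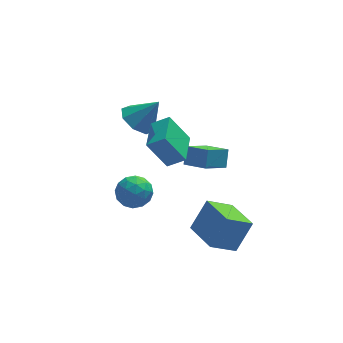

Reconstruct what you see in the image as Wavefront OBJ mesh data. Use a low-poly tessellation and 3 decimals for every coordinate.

v -2.568 2.764 0.17
v -1.831 2.29 -0.427
v -1.532 2.636 1.55
v -1.748 3.097 -0.414
v -2.145 3.709 -0.059
v -2.79 3.767 0.43
v -3.304 3.238 0.767
v -3.387 2.431 0.754
v -2.99 1.819 0.4
v -2.346 1.761 -0.09
v -4.388 -1.051 -1.498
v -3.889 -0.645 -2.235
v -3.071 -1.775 -1.005
v -2.572 -1.369 -1.742
v -2.903 -0.812 -1.009
v -3.717 -0.364 -1.314
v -3.243 -2.056 -1.926
v -4.057 -1.608 -2.231
v -3.182 -1.266 -2.499
v -2.971 -0.497 -1.933
v -3.989 -1.923 -1.307
v -3.778 -1.154 -0.741
v -4.254 -0.784 -1.91
v -2.706 -1.636 -1.33
v -2.9 -1.308 -0.9
v -2.607 -1.069 -1.333
v -4.153 -0.619 -1.369
v -3.86 -0.381 -1.802
v -3.28 -0.479 -1.081
v -3.1 -2.039 -1.438
v -2.807 -1.801 -1.871
v -4.353 -1.351 -1.907
v -4.06 -1.112 -2.34
v -3.68 -1.941 -2.159
v -3.545 -0.911 -2.498
v -2.771 -1.336 -2.208
v -3.165 -1.74 -2.316
v -3.644 -1.477 -2.496
v -3.422 -0.459 -2.165
v -2.647 -0.884 -1.875
v -2.842 -0.557 -1.445
v -3.32 -0.294 -1.624
v -3.006 -0.824 -2.321
v -4.313 -1.536 -1.365
v -3.538 -1.961 -1.075
v -3.64 -2.126 -1.616
v -4.118 -1.863 -1.795
v -4.189 -1.084 -1.032
v -3.415 -1.509 -0.742
v -3.316 -0.943 -0.744
v -3.795 -0.68 -0.924
v -3.954 -1.596 -0.919
v 0.67 2.117 -3.419
v -0.524 1.455 -2.603
v 0.906 2.739 -2.568
v -0.288 2.076 -1.752
v 1.568 1.104 -2.928
v 0.374 0.441 -2.112
v 1.804 1.725 -2.077
v 0.61 1.063 -1.261
v -2.903 -1.473 2.234
v -2.044 -1.723 2.82
v -2.366 0.255 2.184
v -1.507 0.005 2.771
v -1.973 -1.805 0.729
v -1.114 -2.055 1.316
v -1.436 -0.077 0.68
v -0.577 -0.327 1.266
v 1.09 -3.468 -5.04
v -0.259 -3.743 -4.113
v 0.498 -1.593 -5.347
v -0.851 -1.868 -4.42
v 2.011 -2.932 -3.54
v 0.662 -3.207 -2.613
v 1.419 -1.057 -3.847
v 0.07 -1.332 -2.92
f 2 1 4
f 2 4 3
f 4 1 5
f 4 5 3
f 5 1 6
f 5 6 3
f 6 1 7
f 6 7 3
f 7 1 8
f 7 8 3
f 8 1 9
f 8 9 3
f 9 1 10
f 9 10 3
f 10 1 2
f 10 2 3
f 11 48 27
f 48 22 51
f 27 51 16
f 48 51 27
f 11 27 23
f 27 16 28
f 23 28 12
f 27 28 23
f 11 23 32
f 23 12 33
f 32 33 18
f 23 33 32
f 11 32 44
f 32 18 47
f 44 47 21
f 32 47 44
f 11 44 48
f 44 21 52
f 48 52 22
f 44 52 48
f 12 28 39
f 28 16 42
f 39 42 20
f 28 42 39
f 16 51 29
f 51 22 50
f 29 50 15
f 51 50 29
f 22 52 49
f 52 21 45
f 49 45 13
f 52 45 49
f 21 47 46
f 47 18 34
f 46 34 17
f 47 34 46
f 18 33 38
f 33 12 35
f 38 35 19
f 33 35 38
f 14 40 26
f 40 20 41
f 26 41 15
f 40 41 26
f 14 26 24
f 26 15 25
f 24 25 13
f 26 25 24
f 14 24 31
f 24 13 30
f 31 30 17
f 24 30 31
f 14 31 36
f 31 17 37
f 36 37 19
f 31 37 36
f 14 36 40
f 36 19 43
f 40 43 20
f 36 43 40
f 15 41 29
f 41 20 42
f 29 42 16
f 41 42 29
f 13 25 49
f 25 15 50
f 49 50 22
f 25 50 49
f 17 30 46
f 30 13 45
f 46 45 21
f 30 45 46
f 19 37 38
f 37 17 34
f 38 34 18
f 37 34 38
f 20 43 39
f 43 19 35
f 39 35 12
f 43 35 39
f 54 56 53
f 57 54 53
f 53 56 55
f 55 57 53
f 54 60 56
f 58 54 57
f 58 60 54
f 56 60 55
f 59 57 55
f 55 60 59
f 59 58 57
f 60 58 59
f 62 64 61
f 65 62 61
f 61 64 63
f 63 65 61
f 62 68 64
f 66 62 65
f 66 68 62
f 64 68 63
f 67 65 63
f 63 68 67
f 67 66 65
f 68 66 67
f 70 72 69
f 73 70 69
f 69 72 71
f 71 73 69
f 70 76 72
f 74 70 73
f 74 76 70
f 72 76 71
f 75 73 71
f 71 76 75
f 75 74 73
f 76 74 75

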